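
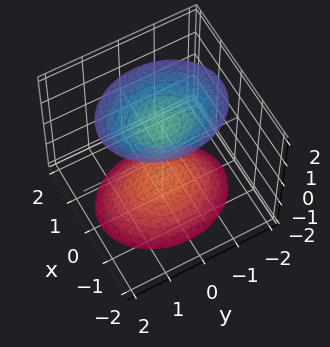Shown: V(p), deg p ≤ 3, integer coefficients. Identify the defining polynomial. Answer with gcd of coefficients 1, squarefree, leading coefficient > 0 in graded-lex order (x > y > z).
3*x^2 + 2*y^2 - 2*z^2 + 3

1. There are 2 components. Treating them together as one polynomial.
2. Degree: two sheets facing apart; a quadric, so deg p = 2.
3. Symmetries: the x ↦ −x reflection is a symmetry, so x appears only in even powers; it's symmetric under z → −z, forcing even powers of z; the y ↦ −y reflection is a symmetry, so y appears only in even powers.
4. From the axis intercepts and sections: the surface avoids every integer x-axis point in the box; it misses every integer gridline on the y-axis.
5. Matching integer coefficients to the picture gives p.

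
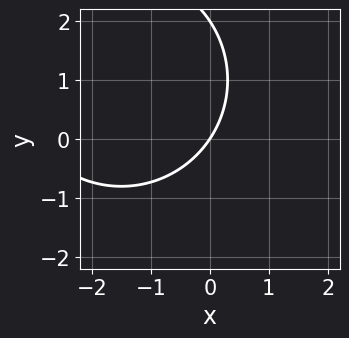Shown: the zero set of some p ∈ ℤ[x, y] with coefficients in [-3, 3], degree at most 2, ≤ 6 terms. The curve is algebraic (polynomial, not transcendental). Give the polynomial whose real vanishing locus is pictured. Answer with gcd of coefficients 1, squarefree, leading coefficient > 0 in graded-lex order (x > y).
1. deg p = 2. No degree-1 curve has this shape.
2. Checking where it meets the axes: it meets the x-axis at x = 0 (among the integer gridlines); among the integer gridlines, it crosses the y-axis at y ∈ {0, 2}.
3. These observations pin down the coefficients.

x^2 + y^2 + 3*x - 2*y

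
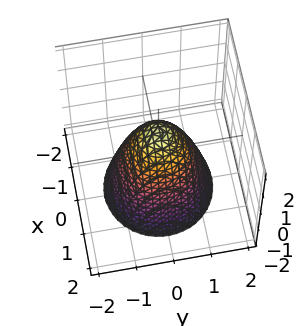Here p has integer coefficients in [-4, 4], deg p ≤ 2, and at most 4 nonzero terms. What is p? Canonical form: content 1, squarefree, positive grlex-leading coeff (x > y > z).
deg p = 2.
Symmetries: rotational symmetry about the z-axis ⇒ p depends on x, y only through x² + y².
From the visible intercepts: it meets the z-axis at z = 1 (among the integer gridlines); a circular section at z = -2 has radius between 1 and 2.
The integer polynomial consistent with all of this is the stated p.

3*x^2 + 3*y^2 + 2*z - 2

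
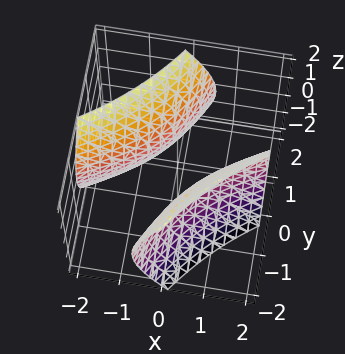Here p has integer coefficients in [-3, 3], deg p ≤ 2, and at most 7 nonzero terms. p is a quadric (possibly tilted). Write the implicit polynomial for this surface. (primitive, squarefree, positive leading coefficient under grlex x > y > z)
x^2 - 3*x*y + y^2 - z^2 - 1

1. The picture has 2 separate pieces. They look like related sheets of one shape, so recover p as a whole.
2. deg p = 2. The shape is more complex than any degree-1 surface.
3. From the visible intercepts: the y-axis gridline crossings are at y ∈ {-1, 1}; the surface avoids every integer z-axis point in the box; the x-axis gridline crossings are at x ∈ {-1, 1}.
4. Together with the visible shape, these determine p as stated.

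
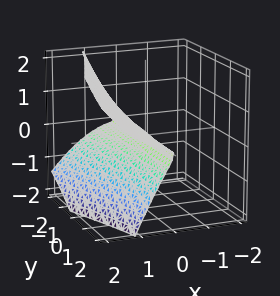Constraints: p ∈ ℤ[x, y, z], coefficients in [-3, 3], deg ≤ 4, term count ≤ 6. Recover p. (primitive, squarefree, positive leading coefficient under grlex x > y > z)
deg p = 3.
From the axis intercepts and sections: one x-axis crossing is at x = 0; the visible y-axis segment lies entirely on the surface.
Matching integer coefficients to the picture gives p.

2*x^3 - 2*x*y*z - 3*z^2 + x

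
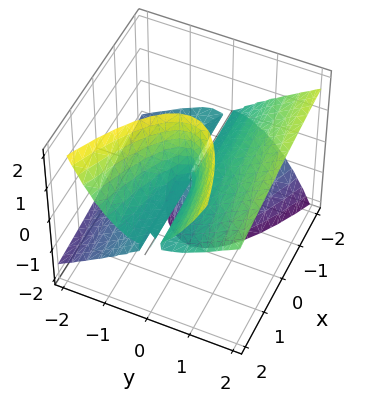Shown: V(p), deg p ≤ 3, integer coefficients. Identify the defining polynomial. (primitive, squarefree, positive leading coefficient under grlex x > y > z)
2*x*y*z - 2*x*z^2 - 2*y^3 + 3*y^2*z

1. Degree: the shape is more complex than any degree-2 surface, so deg p = 3.
2. Against the integer gridlines: every point of the x-axis in the box is on the surface; every point of the z-axis in the box is on the surface; it crosses the y-axis at the gridline y = 0.
3. Assembling these constraints gives the stated polynomial.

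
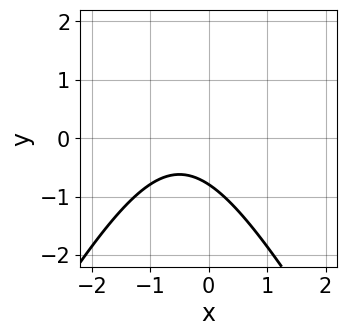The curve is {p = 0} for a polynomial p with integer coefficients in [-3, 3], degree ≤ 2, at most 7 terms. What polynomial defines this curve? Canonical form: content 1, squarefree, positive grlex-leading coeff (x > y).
Degree: a generic line meets the curve in up to 2 points, so deg p = 2.
Against the integer gridlines: no x-intercept at any integer in the box.
The integer polynomial consistent with all of this is the stated p.

3*x^2 - y^2 + 3*x + 3*y + 3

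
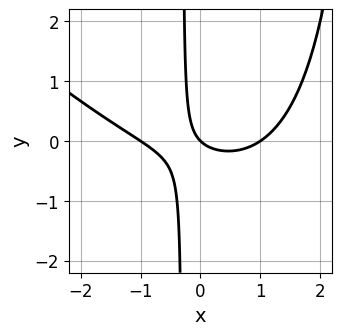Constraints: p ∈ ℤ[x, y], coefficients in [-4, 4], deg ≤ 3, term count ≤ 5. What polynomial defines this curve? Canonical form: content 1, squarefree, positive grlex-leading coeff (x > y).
1. deg p = 3.
2. Against the integer gridlines: it crosses the y-axis at the gridline y = 0; among the integer gridlines, it crosses the x-axis at x ∈ {-1, 0, 1}.
3. These observations pin down the coefficients.

x^3 + x^2*y - 3*x*y - x - y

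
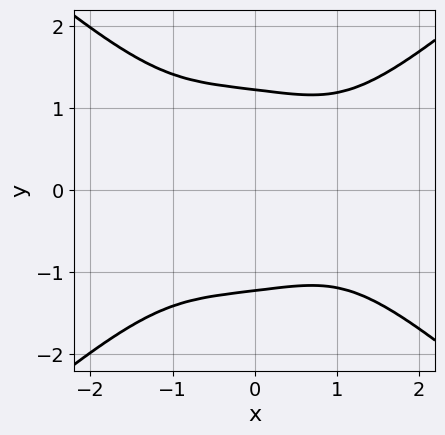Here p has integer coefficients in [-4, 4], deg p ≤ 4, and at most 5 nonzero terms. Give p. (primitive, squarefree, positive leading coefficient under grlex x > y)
x^4 - 2*y^4 - x*y^2 + y^2 + 3

(a) The degree is 4 — no degree-3 curve has this shape.
(b) Symmetries: it's symmetric under y → −y, forcing even powers of y.
(c) From the visible intercepts: the curve avoids every integer x-axis point in the box.
(d) Fitting integer coefficients to these (and the overall shape) gives p.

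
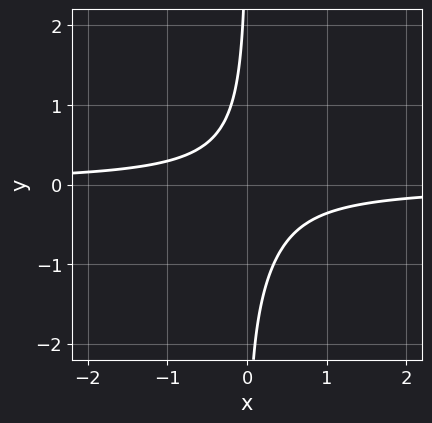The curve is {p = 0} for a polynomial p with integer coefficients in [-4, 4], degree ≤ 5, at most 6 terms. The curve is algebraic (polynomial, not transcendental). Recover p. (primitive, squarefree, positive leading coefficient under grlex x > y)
deg p = 4. The shape is more complex than any degree-3 curve.
Checking where it meets the axes: no y-intercept at any integer in the box; the curve avoids every integer x-axis point in the box.
Solving for integer coefficients yields p as stated.

x*y^3 + x*y^2 + 3*x*y + 1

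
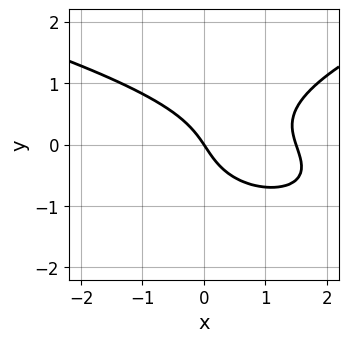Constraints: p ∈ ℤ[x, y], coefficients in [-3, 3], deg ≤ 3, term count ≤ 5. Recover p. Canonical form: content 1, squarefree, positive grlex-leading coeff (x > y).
3*y^3 - 2*x^2 - 2*x*y + 3*x + 2*y

Degree: a generic line meets the curve in up to 3 points, so deg p = 3.
From the axis intercepts and sections: it meets the y-axis at y = 0 (among the integer gridlines); it crosses the x-axis at the gridline x = 0.
These observations pin down the coefficients.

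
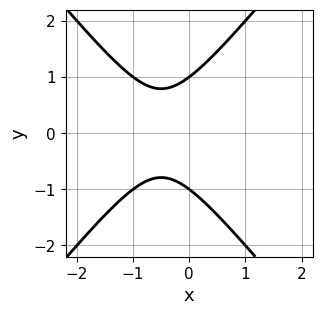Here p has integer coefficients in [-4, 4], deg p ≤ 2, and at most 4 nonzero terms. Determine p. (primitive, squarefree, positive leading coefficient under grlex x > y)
3*x^2 - 2*y^2 + 3*x + 2

1. The degree is 2 — a generic line meets the curve in up to 2 points.
2. Symmetries: it's symmetric under y → −y, forcing even powers of y.
3. Against the integer gridlines: no x-intercept at any integer in the box; among the integer gridlines, it crosses the y-axis at y ∈ {-1, 1}.
4. These observations pin down the coefficients.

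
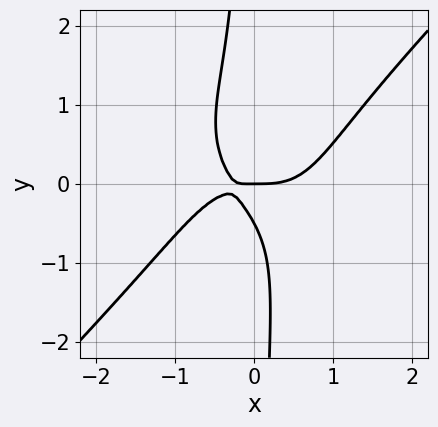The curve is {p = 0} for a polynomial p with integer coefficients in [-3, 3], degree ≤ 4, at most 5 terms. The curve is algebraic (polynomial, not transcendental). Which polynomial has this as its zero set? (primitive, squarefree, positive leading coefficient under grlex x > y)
3*x^4 - 3*x*y^3 - 3*x*y - 2*y^2 - y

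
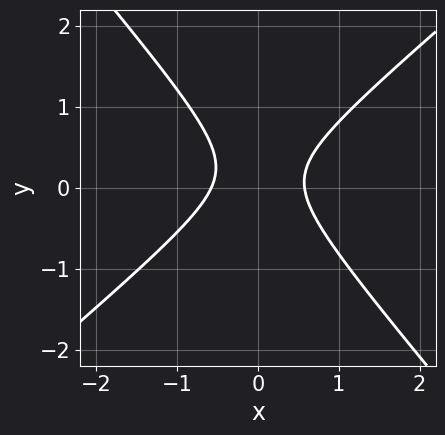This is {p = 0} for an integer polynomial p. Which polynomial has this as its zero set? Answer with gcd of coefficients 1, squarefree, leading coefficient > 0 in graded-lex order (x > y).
3*x^2 - x*y - 3*y^2 + y - 1

(a) The degree is 2 — the shape is more complex than any degree-1 curve.
(b) From the visible intercepts: it misses every integer gridline on the y-axis.
(c) Solving for integer coefficients yields p as stated.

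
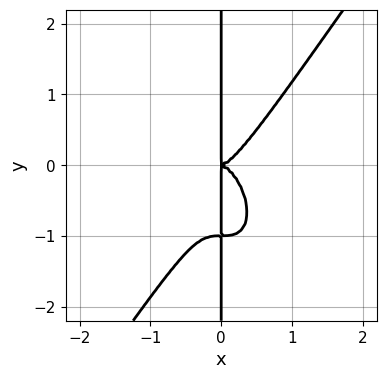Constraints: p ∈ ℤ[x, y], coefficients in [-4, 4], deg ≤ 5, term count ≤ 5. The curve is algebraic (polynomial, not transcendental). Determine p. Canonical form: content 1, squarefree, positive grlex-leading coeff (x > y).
3*x^4 - x*y^3 - x*y^2

(a) Degree: the shape is more complex than any degree-3 curve, so deg p = 4.
(b) From the visible intercepts: the visible y-axis segment lies entirely on the curve.
(c) These observations pin down the coefficients.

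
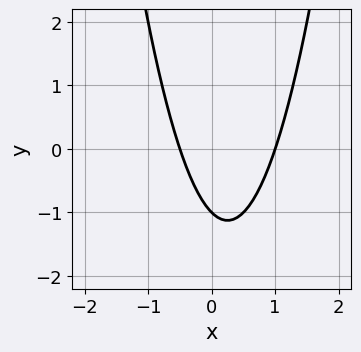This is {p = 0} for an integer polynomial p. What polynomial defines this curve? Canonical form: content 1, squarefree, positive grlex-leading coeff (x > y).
1. Degree: the shape is more complex than any degree-1 curve, so deg p = 2.
2. From the visible intercepts: it crosses the x-axis at the gridline x = 1; it meets the y-axis at y = -1 (among the integer gridlines).
3. Matching integer coefficients to the picture gives p.

2*x^2 - x - y - 1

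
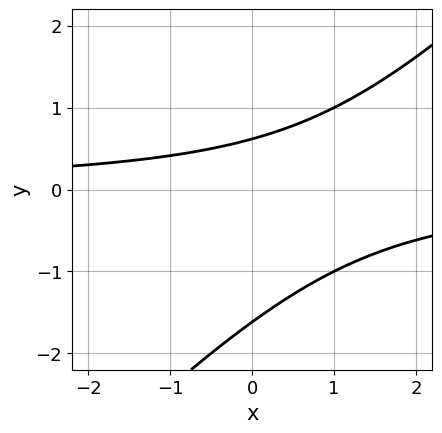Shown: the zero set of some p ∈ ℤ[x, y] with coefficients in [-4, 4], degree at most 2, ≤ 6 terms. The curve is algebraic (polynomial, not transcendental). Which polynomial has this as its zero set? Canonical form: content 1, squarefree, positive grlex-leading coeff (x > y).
(a) deg p = 2. A generic line meets the curve in up to 2 points.
(b) Against the integer gridlines: it misses every integer gridline on the x-axis.
(c) Assembling these constraints gives the stated polynomial.

x*y - y^2 - y + 1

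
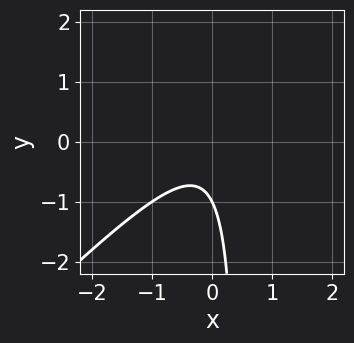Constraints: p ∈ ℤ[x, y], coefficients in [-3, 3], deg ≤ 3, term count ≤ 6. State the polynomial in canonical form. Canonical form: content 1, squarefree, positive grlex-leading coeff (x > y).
2*x^2 - 2*x*y + y + 1

1. The degree is 2 — a generic line meets the curve in up to 2 points.
2. From the axis intercepts and sections: it crosses the y-axis at the gridline y = -1; the curve avoids every integer x-axis point in the box.
3. Solving for integer coefficients yields p as stated.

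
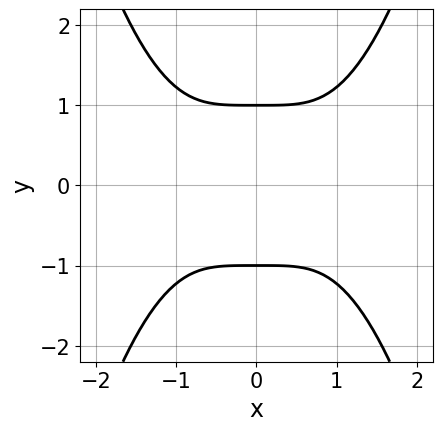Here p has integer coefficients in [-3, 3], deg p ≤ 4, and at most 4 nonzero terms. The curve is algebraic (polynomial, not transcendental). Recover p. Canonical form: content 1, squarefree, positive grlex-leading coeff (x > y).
x^4 - 2*y^2 + 2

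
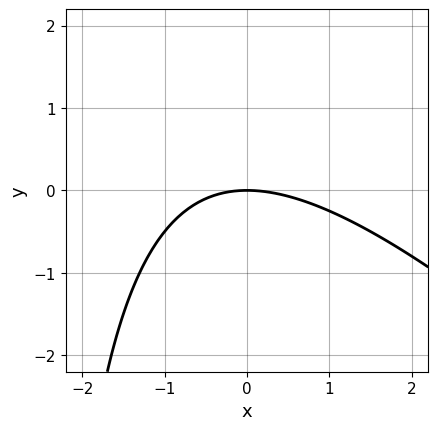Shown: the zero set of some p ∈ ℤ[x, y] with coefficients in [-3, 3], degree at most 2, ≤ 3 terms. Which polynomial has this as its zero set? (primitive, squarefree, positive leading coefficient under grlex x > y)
x^2 + x*y + 3*y

1. deg p = 2. No degree-1 curve has this shape.
2. Reading off the gridlines: it meets the x-axis at x = 0 (among the integer gridlines); one y-axis crossing is at y = 0.
3. These observations pin down the coefficients.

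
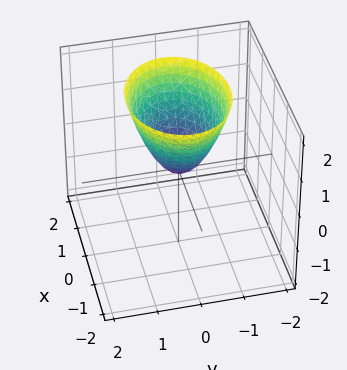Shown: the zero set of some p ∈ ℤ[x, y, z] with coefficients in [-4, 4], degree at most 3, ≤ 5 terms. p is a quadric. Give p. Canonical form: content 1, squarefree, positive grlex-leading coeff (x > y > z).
2*x^2 + 3*y^2 - 2*z

1. deg p = 2. A paraboloid; a quadric.
2. Symmetries: mirror symmetry y ↦ −y ⇒ only even powers of y; mirror symmetry x ↦ −x ⇒ only even powers of x.
3. Observable constraints: it meets the x-axis at x = 0 (among the integer gridlines); it meets the z-axis at z = 0 (among the integer gridlines); it crosses the y-axis at the gridline y = 0.
4. Matching integer coefficients to the picture gives p.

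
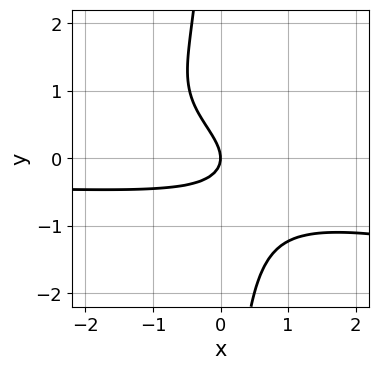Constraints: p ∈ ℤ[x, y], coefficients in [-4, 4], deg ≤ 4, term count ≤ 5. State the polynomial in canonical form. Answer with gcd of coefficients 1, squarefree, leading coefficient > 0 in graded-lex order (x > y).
x^2*y^2 + 3*x*y^3 + 2*x*y + 3*y^2 + 2*x

(a) The degree is 4 — the shape is more complex than any degree-3 curve.
(b) From the axis intercepts and sections: one x-axis crossing is at x = 0; it meets the y-axis at y = 0 (among the integer gridlines).
(c) Fitting integer coefficients to these (and the overall shape) gives p.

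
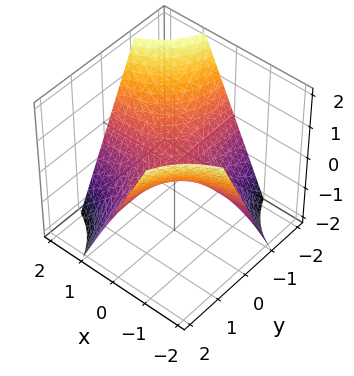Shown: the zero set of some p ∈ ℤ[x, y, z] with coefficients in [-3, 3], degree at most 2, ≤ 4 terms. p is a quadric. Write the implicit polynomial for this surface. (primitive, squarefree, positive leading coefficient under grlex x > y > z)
x*y + z

Degree: a hyperbolic paraboloid; a quadric, so deg p = 2.
Observable constraints: one z-axis crossing is at z = 0; every point of the y-axis in the box is on the surface.
The integer polynomial consistent with all of this is the stated p. Check: (-2, 0, 0) on the x-axis lies on the surface, and p(-2, 0, 0) = 0. ✓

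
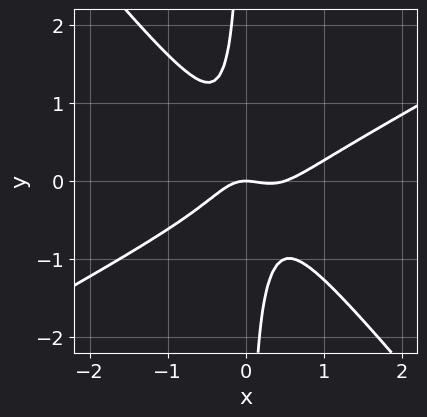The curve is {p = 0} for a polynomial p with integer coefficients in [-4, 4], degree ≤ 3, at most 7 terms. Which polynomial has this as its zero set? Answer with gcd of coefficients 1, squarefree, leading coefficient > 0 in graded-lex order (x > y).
2*x^3 - 2*x^2*y - 3*x*y^2 - x^2 - y

First, deg p = 3.
Next, from the axis intercepts and sections: one x-axis crossing is at x = 0; it meets the y-axis at y = 0 (among the integer gridlines).
Finally, matching integer coefficients to the picture gives p.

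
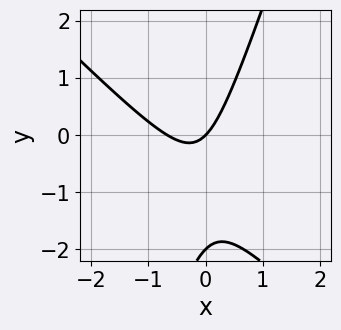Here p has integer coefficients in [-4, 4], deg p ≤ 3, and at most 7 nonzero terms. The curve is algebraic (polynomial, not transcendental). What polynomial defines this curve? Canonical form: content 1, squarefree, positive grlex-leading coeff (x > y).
3*x^2 + 2*x*y - y^2 + 2*x - 2*y

(a) deg p = 2. A generic line meets the curve in up to 2 points.
(b) From the visible intercepts: the y-axis gridline crossings are at y ∈ {-2, 0}; one x-axis crossing is at x = 0.
(c) The integer polynomial consistent with all of this is the stated p.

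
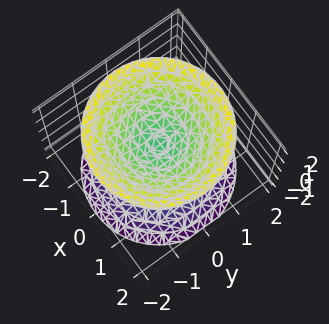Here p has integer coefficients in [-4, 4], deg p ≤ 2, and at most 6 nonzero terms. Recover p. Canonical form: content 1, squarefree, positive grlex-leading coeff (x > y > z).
2*x^2 + 2*y^2 - 2*z^2 + 1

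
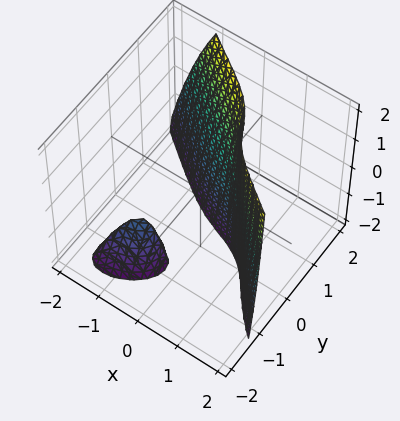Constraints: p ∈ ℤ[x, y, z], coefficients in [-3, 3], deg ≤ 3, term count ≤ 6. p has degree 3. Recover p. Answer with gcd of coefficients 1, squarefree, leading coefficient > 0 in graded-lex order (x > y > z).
x^3 + 2*y^3 - y^2*z + 3*x*y - 1

The picture has 2 separate pieces. Treating them together as one polynomial.
The degree is 3 — no degree-2 surface has this shape.
Against the integer gridlines: it meets the x-axis at x = 1 (among the integer gridlines); it misses every integer gridline on the z-axis.
Matching integer coefficients to the picture gives p.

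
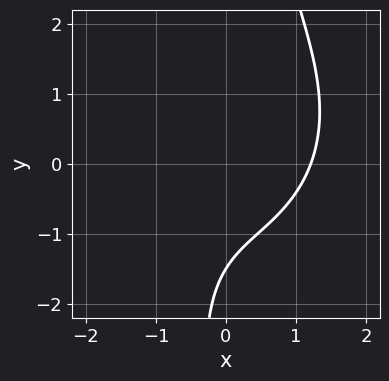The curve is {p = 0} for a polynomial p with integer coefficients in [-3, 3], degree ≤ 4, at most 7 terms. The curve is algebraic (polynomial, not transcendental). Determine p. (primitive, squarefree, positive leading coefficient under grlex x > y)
1. Degree: a generic line meets the curve in up to 3 points, so deg p = 3.
2. The integer polynomial consistent with all of this is the stated p.

x^3 + x*y^2 + x - 2*y - 3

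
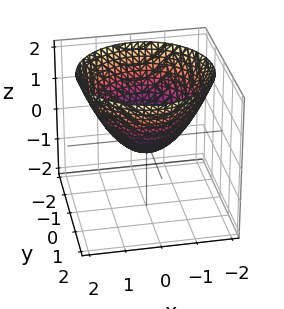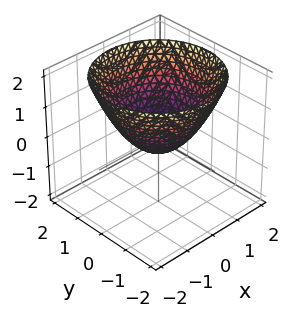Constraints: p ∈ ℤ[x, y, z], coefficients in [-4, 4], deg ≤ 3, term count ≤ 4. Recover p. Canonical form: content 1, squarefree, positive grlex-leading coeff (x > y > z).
First, deg p = 2. A generic line meets the surface in up to 2 points.
Next, symmetries: rotational symmetry about the z-axis ⇒ p depends on x, y only through x² + y².
Next, observable constraints: a circular section at z = 1 has radius between 1 and 2.
Finally, matching integer coefficients to the picture gives p.

2*x^2 + 2*y^2 - 3*z - 1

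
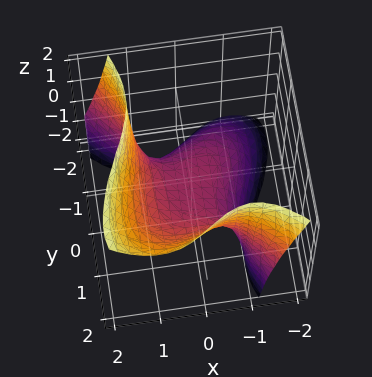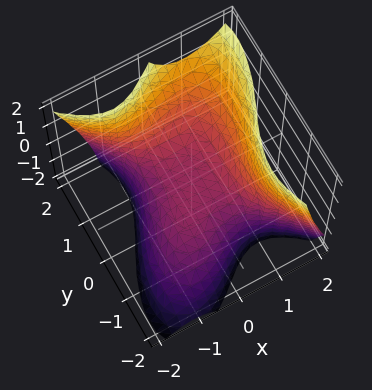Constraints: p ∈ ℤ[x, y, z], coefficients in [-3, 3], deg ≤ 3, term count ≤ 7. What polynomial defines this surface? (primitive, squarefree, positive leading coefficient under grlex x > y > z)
2*x^3 - 2*x*y*z + y^3 - 3*z - 1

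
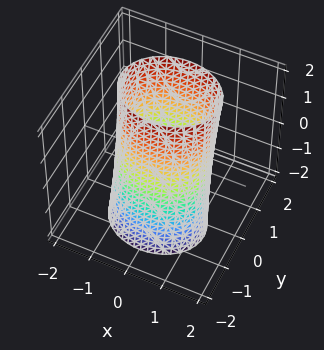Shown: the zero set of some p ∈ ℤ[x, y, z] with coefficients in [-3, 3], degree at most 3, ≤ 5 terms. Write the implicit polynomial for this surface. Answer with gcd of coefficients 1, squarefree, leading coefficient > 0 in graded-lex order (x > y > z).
2*x^2 + 3*y^2 - y*z - 3

1. The degree is 2 — no degree-1 surface has this shape.
2. Reading off the gridlines: no z-intercept at any integer in the box; among the integer gridlines, it crosses the y-axis at y ∈ {-1, 1}.
3. Solving for integer coefficients yields p as stated.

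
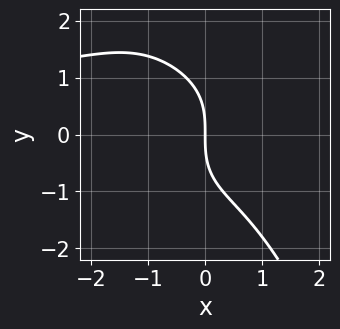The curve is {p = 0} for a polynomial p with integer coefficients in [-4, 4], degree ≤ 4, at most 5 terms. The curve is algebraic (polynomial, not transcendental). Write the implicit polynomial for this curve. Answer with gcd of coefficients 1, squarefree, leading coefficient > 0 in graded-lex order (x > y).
x^3*y - x^3 - y^3 - 3*x

First, deg p = 4. The shape is more complex than any degree-3 curve.
Next, observable constraints: one y-axis crossing is at y = 0; it meets the x-axis at x = 0 (among the integer gridlines).
Finally, together with the visible shape, these determine p as stated.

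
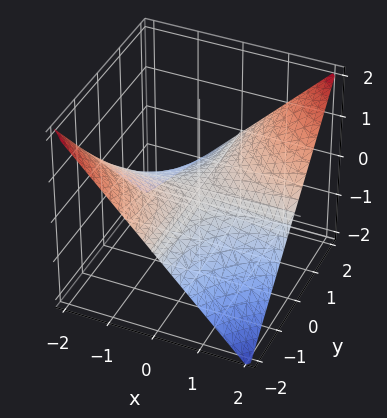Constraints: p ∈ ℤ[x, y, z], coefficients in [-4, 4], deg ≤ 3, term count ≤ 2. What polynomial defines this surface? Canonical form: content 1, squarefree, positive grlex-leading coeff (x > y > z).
x*y - 2*z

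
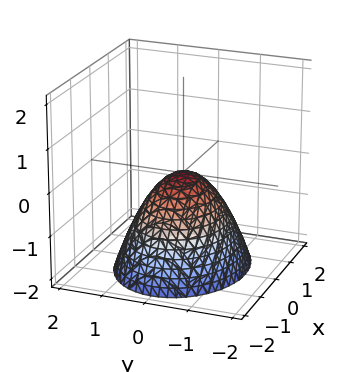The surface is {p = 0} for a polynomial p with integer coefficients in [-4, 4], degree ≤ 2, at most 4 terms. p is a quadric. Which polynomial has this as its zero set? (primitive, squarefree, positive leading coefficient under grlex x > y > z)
First, the degree is 2 — a paraboloid; a quadric.
Then, symmetries: mirror symmetry x ↦ −x ⇒ only even powers of x; mirror symmetry y ↦ −y ⇒ only even powers of y.
Then, reading off the gridlines: it meets the y-axis at y = 0 (among the integer gridlines); it crosses the z-axis at the gridline z = 0; one x-axis crossing is at x = 0.
Finally, assembling these constraints gives the stated polynomial.

2*x^2 + 3*y^2 + 3*z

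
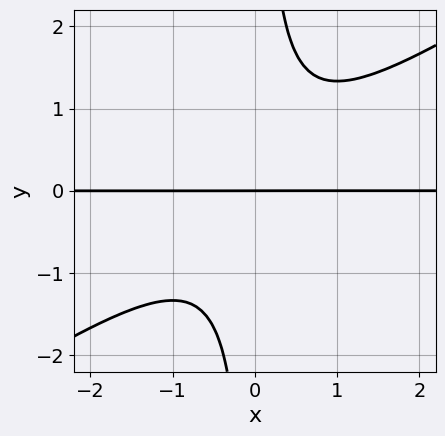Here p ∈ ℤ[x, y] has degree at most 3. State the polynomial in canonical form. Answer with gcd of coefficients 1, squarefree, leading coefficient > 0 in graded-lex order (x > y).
2*x^2*y - 3*x*y^2 + 2*y

(a) deg p = 3.
(b) Checking where it meets the axes: the visible x-axis segment lies entirely on the curve; it crosses the y-axis at the gridline y = 0.
(c) Solving for integer coefficients yields p as stated.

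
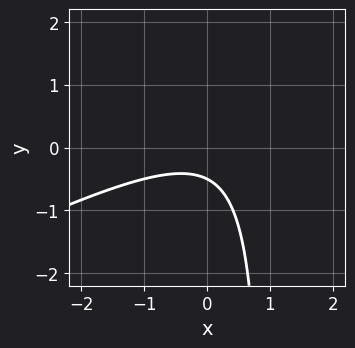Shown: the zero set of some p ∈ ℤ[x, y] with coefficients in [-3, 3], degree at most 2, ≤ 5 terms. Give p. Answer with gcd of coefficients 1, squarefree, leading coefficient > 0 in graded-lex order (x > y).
x^2 - 2*x*y + 2*y + 1

(a) Degree: the shape is more complex than any degree-1 curve, so deg p = 2.
(b) Reading off the gridlines: the curve avoids every integer x-axis point in the box.
(c) Assembling these constraints gives the stated polynomial.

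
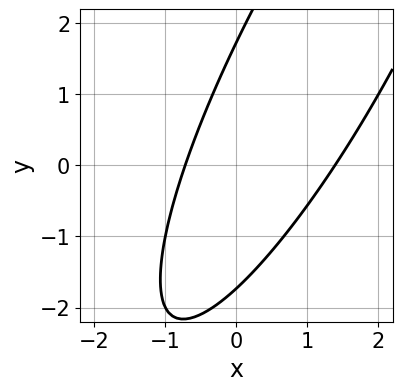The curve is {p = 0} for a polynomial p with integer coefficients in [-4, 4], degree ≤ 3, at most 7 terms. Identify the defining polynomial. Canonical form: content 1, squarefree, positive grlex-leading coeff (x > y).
3*x^2 - 3*x*y + y^2 - 2*x - 3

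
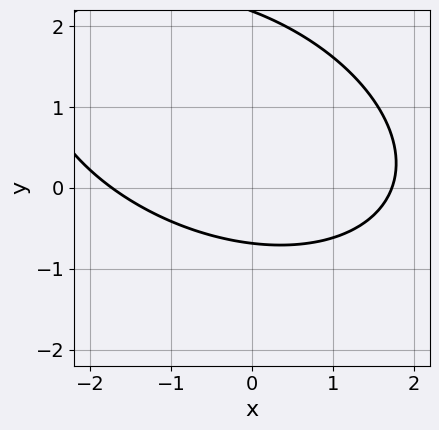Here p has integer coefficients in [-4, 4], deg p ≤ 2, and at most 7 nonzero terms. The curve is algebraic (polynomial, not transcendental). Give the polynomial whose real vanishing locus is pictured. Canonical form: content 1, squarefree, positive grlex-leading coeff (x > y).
1. The degree is 2 — no degree-1 curve has this shape.
2. Matching integer coefficients to the picture gives p.

x^2 + x*y + 2*y^2 - 3*y - 3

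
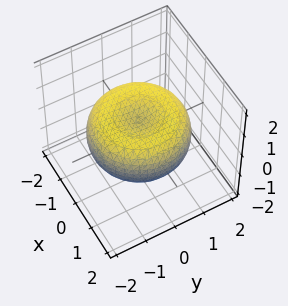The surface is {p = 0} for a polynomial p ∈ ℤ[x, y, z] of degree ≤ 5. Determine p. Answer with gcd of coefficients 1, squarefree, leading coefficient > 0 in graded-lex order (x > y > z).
deg p = 4. No degree-3 surface has this shape.
By symmetry, the z-axis is an axis of rotation, so x and y enter only as x² + y².
From the visible intercepts: a circular section at z = 0 has radius between 1 and 2.
Solving for integer coefficients yields p as stated.

x^4 + 2*x^2*y^2 + y^4 - 2*x^2 - 2*y^2 + 3*z^2 - 1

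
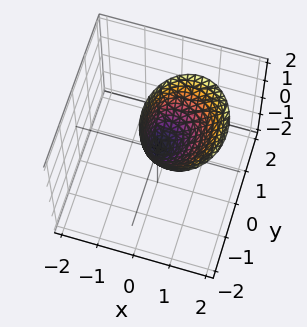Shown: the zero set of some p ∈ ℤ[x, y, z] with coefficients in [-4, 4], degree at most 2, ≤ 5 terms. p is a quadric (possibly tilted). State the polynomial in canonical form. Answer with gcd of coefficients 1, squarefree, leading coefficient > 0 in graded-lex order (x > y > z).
First, degree: no degree-1 surface has this shape, so deg p = 2.
Then, reading off the gridlines: it crosses the x-axis at the gridline x = 0; it crosses the y-axis at the gridline y = 0; one z-axis crossing is at z = 0.
Finally, matching integer coefficients to the picture gives p.

3*x^2 - 2*x*z + 2*y^2 - z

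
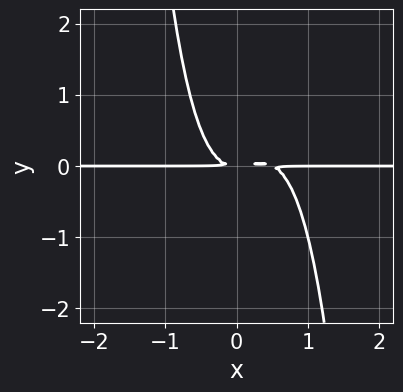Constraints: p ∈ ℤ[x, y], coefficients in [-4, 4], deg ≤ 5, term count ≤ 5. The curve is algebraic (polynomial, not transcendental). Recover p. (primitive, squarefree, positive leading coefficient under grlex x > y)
deg p = 4. A generic line meets the curve in up to 4 points.
Observable constraints: the visible x-axis segment lies entirely on the curve.
Fitting integer coefficients to these (and the overall shape) gives p.

2*x^3*y - x^2*y + y^2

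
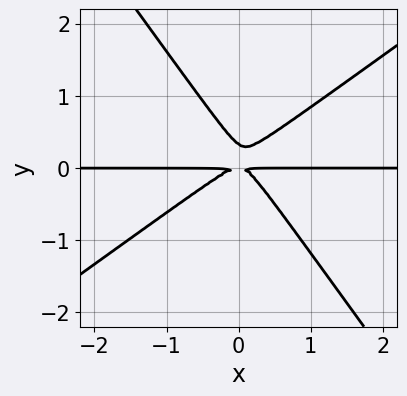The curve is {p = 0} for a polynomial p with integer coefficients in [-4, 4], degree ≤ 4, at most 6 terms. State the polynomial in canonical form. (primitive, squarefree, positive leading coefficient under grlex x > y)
1. deg p = 3. A generic line meets the curve in up to 3 points.
2. Against the integer gridlines: the visible x-axis segment lies entirely on the curve.
3. Assembling these constraints gives the stated polynomial.

3*x^2*y - 2*x*y^2 - 3*y^3 + y^2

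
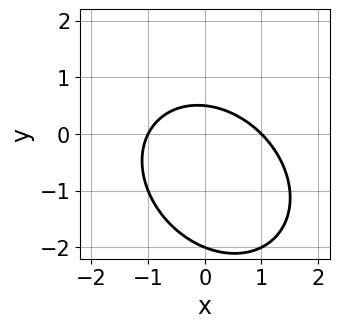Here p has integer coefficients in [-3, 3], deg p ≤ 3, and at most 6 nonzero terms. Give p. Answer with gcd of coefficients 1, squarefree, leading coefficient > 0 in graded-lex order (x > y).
2*x^2 + x*y + 2*y^2 + 3*y - 2

The degree is 2 — a generic line meets the curve in up to 2 points.
Checking where it meets the axes: among the integer gridlines, it crosses the x-axis at x ∈ {-1, 1}; it meets the y-axis at y = -2 (among the integer gridlines).
Solving for integer coefficients yields p as stated.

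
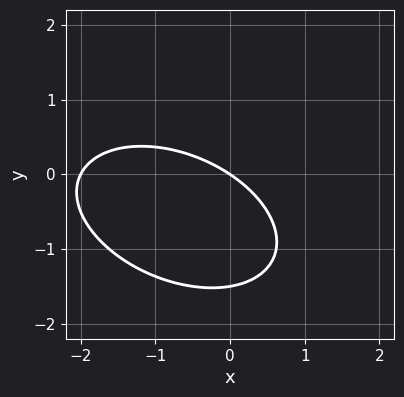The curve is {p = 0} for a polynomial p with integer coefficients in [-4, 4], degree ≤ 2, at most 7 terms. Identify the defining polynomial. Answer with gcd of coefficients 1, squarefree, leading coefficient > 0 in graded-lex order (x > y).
x^2 + x*y + 2*y^2 + 2*x + 3*y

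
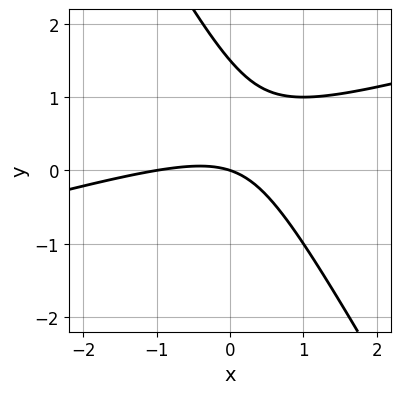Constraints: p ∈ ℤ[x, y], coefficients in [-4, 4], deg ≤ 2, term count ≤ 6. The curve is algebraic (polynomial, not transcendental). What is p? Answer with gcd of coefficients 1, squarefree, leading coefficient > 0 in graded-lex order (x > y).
x^2 - 3*x*y - 2*y^2 + x + 3*y

deg p = 2. The shape is more complex than any degree-1 curve.
Observable constraints: it crosses the y-axis at the gridline y = 0; among the integer gridlines, it crosses the x-axis at x ∈ {-1, 0}.
Assembling these constraints gives the stated polynomial.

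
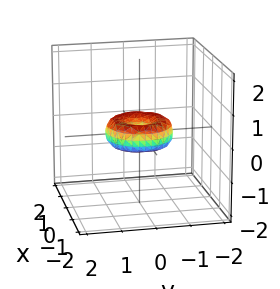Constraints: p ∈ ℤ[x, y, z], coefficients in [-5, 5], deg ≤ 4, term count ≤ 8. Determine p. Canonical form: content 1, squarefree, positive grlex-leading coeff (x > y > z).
1. The degree is 4 — the shape is more complex than any degree-3 surface.
2. Symmetry: the z-axis is an axis of rotation, so x and y enter only as x² + y².
3. From the visible intercepts: one z-axis crossing is at z = 0; a circular section at z = 0 has radius exactly 1.
4. The integer polynomial consistent with all of this is the stated p. Check: (1, 0, 0) on the x-axis lies on the surface, and p(1, 0, 0) = 0. ✓

2*x^4 + 4*x^2*y^2 + 2*y^4 - 2*x^2 - 2*y^2 + 3*z^2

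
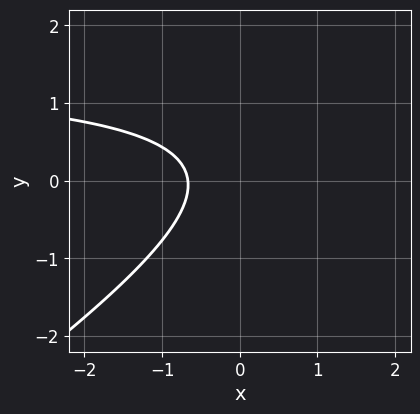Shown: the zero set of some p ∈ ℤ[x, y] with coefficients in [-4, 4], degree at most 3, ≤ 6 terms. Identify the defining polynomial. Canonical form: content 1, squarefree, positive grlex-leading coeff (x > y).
Degree: no degree-1 curve has this shape, so deg p = 2.
Against the integer gridlines: no y-intercept at any integer in the box.
These observations pin down the coefficients.

2*x*y - 3*y^2 - 3*x + y - 2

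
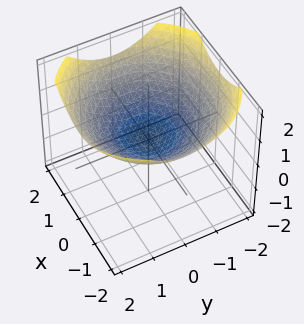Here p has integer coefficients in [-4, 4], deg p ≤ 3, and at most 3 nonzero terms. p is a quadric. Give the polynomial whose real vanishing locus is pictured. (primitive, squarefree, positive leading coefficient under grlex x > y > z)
x^2 + y^2 - 3*z

1. Degree: a paraboloid; a quadric, so deg p = 2.
2. By symmetry, the z-axis is an axis of rotation, so x and y enter only as x² + y².
3. Checking where it meets the axes: it meets the z-axis at z = 0 (among the integer gridlines); it crosses the y-axis at the gridline y = 0; a circular section at z = 1 has radius between 1 and 2.
4. Fitting integer coefficients to these (and the overall shape) gives p.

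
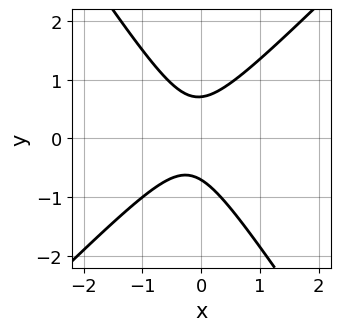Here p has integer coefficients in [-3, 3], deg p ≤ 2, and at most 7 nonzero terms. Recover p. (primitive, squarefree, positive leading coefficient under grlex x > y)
3*x^2 - x*y - 2*y^2 + x + 1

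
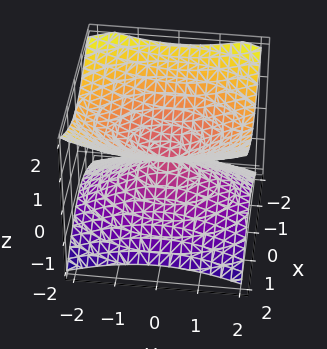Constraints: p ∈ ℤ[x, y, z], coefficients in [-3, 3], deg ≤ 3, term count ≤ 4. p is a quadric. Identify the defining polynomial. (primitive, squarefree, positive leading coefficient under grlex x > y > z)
2*x^2 + y^2 - 3*z^2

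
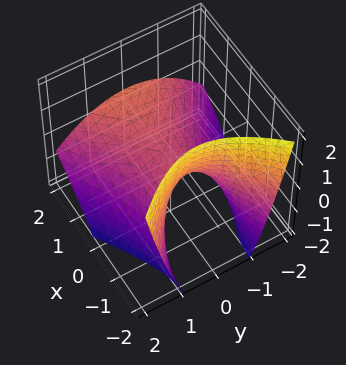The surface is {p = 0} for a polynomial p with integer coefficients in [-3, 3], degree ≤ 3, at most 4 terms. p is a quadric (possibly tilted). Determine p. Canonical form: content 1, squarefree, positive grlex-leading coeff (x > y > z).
x^2 - 2*x*z - 2*y^2 - 3*z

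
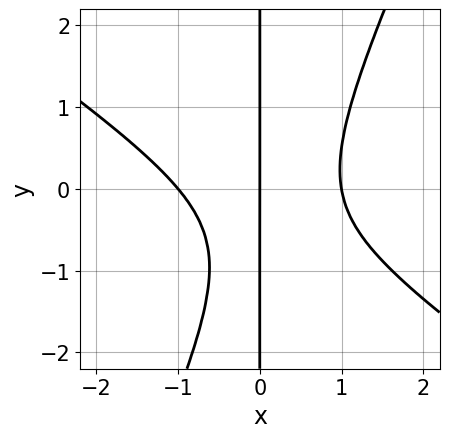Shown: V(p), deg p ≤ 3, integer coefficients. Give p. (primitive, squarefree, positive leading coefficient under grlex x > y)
3*x^3 + 3*x^2*y - 2*x*y^2 - 2*x*y - 3*x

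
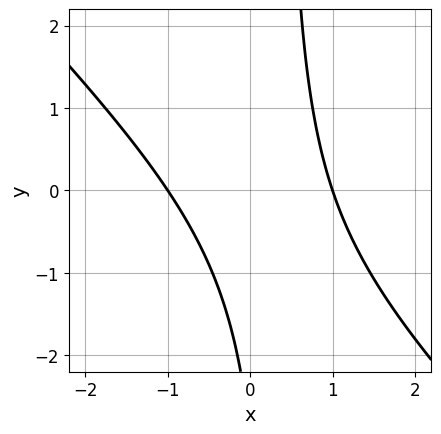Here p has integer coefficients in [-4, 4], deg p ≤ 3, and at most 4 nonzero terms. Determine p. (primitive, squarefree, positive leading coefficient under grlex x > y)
First, degree: the shape is more complex than any degree-1 curve, so deg p = 2.
Then, from the visible intercepts: no y-intercept at any integer in the box; the x-axis gridline crossings are at x ∈ {-1, 1}.
Finally, the integer polynomial consistent with all of this is the stated p.

3*x^2 + 3*x*y - y - 3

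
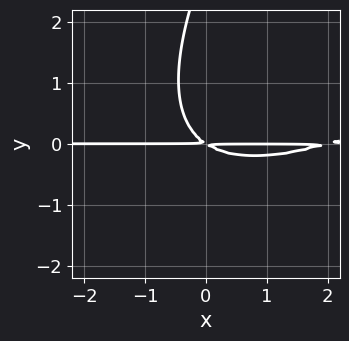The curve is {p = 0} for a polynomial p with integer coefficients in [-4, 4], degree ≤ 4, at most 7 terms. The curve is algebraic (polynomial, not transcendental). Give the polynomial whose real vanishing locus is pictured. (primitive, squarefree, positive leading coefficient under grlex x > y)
(a) deg p = 3. The shape is more complex than any degree-2 curve.
(b) Reading off the gridlines: every point of the x-axis in the box is on the curve.
(c) Fitting integer coefficients to these (and the overall shape) gives p.

x^2*y - 2*x*y^2 + y^3 - 2*x*y - 3*y^2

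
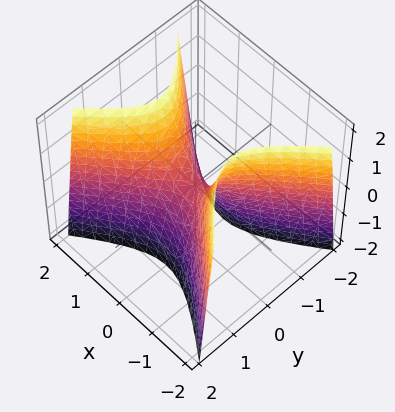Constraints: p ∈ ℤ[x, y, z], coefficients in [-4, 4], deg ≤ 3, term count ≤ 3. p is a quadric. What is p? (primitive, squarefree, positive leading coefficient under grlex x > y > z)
2*x^2 - 3*y^2 - z

First, degree: a saddle surface; a quadric, so deg p = 2.
Then, symmetries: it's symmetric under y → −y, forcing even powers of y; it's symmetric under x → −x, forcing even powers of x.
Then, from the axis intercepts and sections: it meets the y-axis at y = 0 (among the integer gridlines); one x-axis crossing is at x = 0.
Finally, solving for integer coefficients yields p as stated.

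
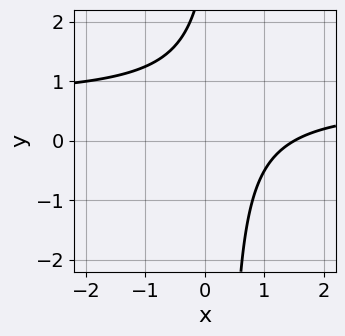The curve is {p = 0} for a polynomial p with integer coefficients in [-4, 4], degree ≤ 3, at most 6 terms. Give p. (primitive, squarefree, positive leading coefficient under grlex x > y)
(a) The degree is 2 — the shape is more complex than any degree-1 curve.
(b) Against the integer gridlines: the curve avoids every integer y-axis point in the box.
(c) Assembling these constraints gives the stated polynomial.

3*x*y - 2*x - y + 3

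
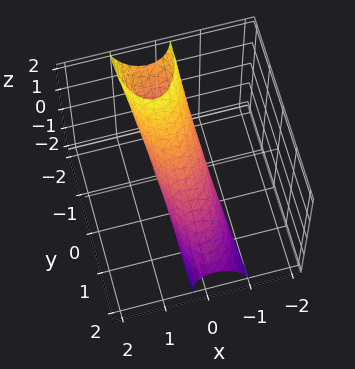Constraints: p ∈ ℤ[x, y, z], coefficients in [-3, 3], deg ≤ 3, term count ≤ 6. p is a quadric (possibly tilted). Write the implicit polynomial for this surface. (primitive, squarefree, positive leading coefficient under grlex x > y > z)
3*x^2 - x*z + y^2 + 2*y*z + z^2 - 1

(a) deg p = 2. A generic line meets the surface in up to 2 points.
(b) Observable constraints: the z-axis gridline crossings are at z ∈ {-1, 1}; among the integer gridlines, it crosses the y-axis at y ∈ {-1, 1}.
(c) Matching integer coefficients to the picture gives p.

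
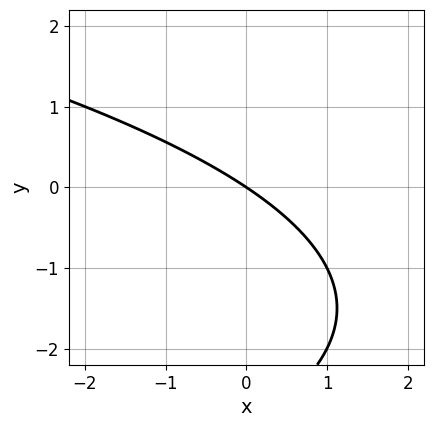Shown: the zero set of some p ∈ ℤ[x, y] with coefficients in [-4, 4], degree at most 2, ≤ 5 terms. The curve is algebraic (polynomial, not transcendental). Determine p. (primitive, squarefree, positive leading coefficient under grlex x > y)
y^2 + 2*x + 3*y

First, the degree is 2 — a generic line meets the curve in up to 2 points.
Next, from the visible intercepts: it crosses the y-axis at the gridline y = 0; it crosses the x-axis at the gridline x = 0.
Finally, putting this together gives p.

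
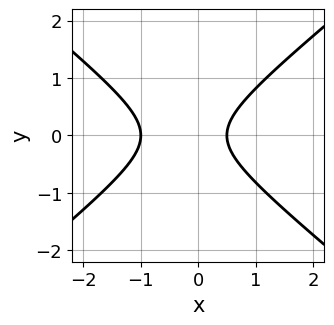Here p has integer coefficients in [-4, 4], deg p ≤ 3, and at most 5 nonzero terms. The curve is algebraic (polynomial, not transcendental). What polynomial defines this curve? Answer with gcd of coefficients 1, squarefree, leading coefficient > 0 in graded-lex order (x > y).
The degree is 2 — no degree-1 curve has this shape.
Symmetries: the y ↦ −y reflection is a symmetry, so y appears only in even powers.
Reading off the gridlines: it misses every integer gridline on the y-axis; one x-axis crossing is at x = -1.
Matching integer coefficients to the picture gives p.

2*x^2 - 3*y^2 + x - 1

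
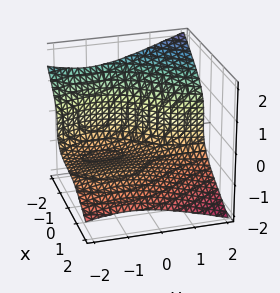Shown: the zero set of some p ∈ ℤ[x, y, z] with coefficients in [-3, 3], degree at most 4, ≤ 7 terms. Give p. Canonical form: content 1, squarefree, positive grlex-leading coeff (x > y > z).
(a) The degree is 3 — a generic line meets the surface in up to 3 points.
(b) Checking where it meets the axes: no y-intercept at any integer in the box.
(c) Matching integer coefficients to the picture gives p.

x^3 + x*y^2 + 3*z^3 + 2*x*y + 2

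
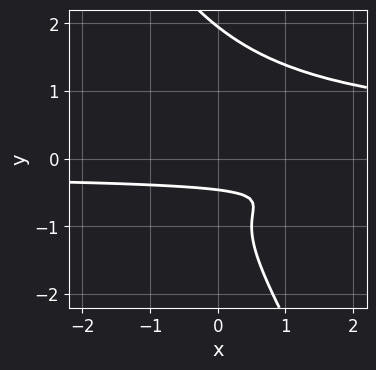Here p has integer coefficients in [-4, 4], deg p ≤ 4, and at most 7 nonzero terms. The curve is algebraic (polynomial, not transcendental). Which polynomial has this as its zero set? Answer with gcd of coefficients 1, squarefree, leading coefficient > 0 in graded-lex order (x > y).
1. Degree: the shape is more complex than any degree-3 curve, so deg p = 4.
2. Checking where it meets the axes: the curve avoids every integer x-axis point in the box.
3. Together with the visible shape, these determine p as stated.

2*x*y^3 + y^4 - 2*y^2 - 3*y - 1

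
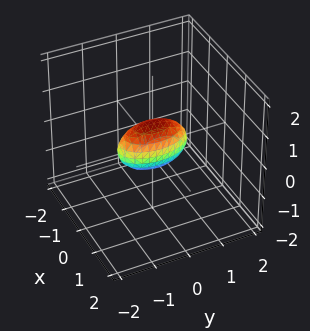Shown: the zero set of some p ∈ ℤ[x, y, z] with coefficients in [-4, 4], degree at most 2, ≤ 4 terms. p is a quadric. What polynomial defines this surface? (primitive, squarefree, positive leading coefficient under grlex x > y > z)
1. deg p = 2. A closed, bounded, convex surface; a quadric.
2. Symmetries: the x ↦ −x reflection is a symmetry, so x appears only in even powers; it's symmetric under y → −y, forcing even powers of y; it's symmetric under z → −z, forcing even powers of z.
3. Checking where it meets the axes: the y-axis gridline crossings are at y ∈ {-1, 1}.
4. These observations pin down the coefficients.

3*x^2 + y^2 + 2*z^2 - 1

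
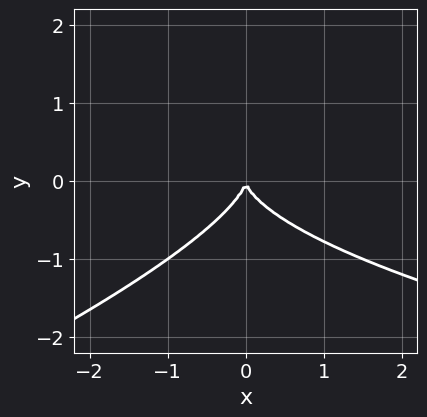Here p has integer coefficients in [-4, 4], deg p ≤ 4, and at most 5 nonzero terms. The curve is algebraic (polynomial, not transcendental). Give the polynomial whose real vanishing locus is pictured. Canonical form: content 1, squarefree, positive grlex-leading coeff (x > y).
(a) The degree is 3 — no degree-2 curve has this shape.
(b) Checking where it meets the axes: it meets the x-axis at x = 0 (among the integer gridlines); it crosses the y-axis at the gridline y = 0.
(c) These observations pin down the coefficients.

x*y^2 - 3*y^3 - 2*x^2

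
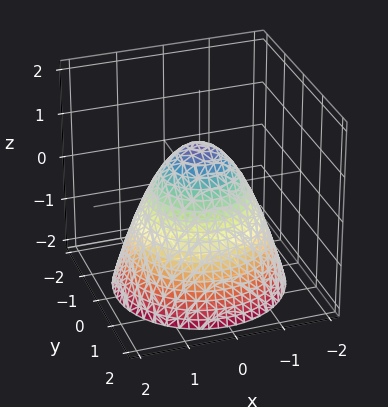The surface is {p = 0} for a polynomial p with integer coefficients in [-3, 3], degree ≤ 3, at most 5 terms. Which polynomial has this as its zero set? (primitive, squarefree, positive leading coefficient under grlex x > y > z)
x^2 + y^2 + z - 1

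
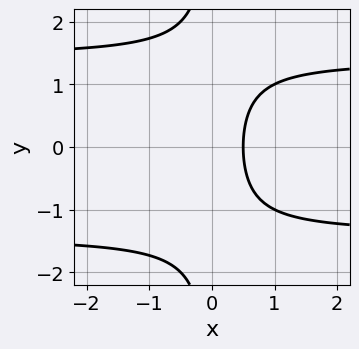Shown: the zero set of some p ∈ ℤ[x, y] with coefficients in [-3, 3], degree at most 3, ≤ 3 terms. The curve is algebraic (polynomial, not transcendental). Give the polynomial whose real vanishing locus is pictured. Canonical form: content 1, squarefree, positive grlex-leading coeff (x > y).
First, degree: the shape is more complex than any degree-2 curve, so deg p = 3.
Then, symmetries: mirror symmetry y ↦ −y ⇒ only even powers of y.
Next, against the integer gridlines: it misses every integer gridline on the y-axis.
Finally, together with the visible shape, these determine p as stated.

x*y^2 - 2*x + 1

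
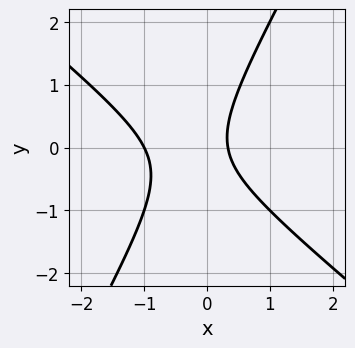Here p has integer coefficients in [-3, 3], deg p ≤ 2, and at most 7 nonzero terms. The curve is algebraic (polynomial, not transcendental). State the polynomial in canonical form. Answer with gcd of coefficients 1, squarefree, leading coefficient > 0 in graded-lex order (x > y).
1. deg p = 2.
2. From the visible intercepts: the curve avoids every integer y-axis point in the box; it crosses the x-axis at the gridline x = -1.
3. Assembling these constraints gives the stated polynomial.

3*x^2 + 2*x*y - 2*y^2 + 2*x - 1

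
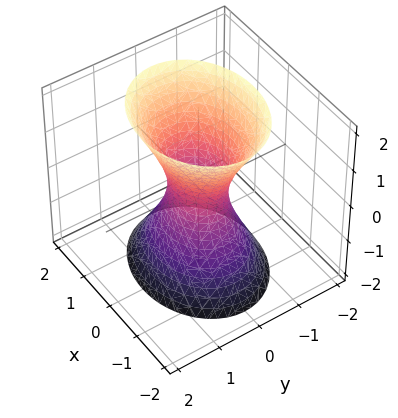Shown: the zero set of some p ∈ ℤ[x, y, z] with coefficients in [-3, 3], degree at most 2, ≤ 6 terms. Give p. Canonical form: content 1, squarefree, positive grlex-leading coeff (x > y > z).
2*x^2 + 3*y^2 - z^2 - 1

First, degree: an hourglass — one-sheet hyperboloid; a quadric, so deg p = 2.
Then, symmetries: the z ↦ −z reflection is a symmetry, so z appears only in even powers; mirror symmetry x ↦ −x ⇒ only even powers of x; the y ↦ −y reflection is a symmetry, so y appears only in even powers.
Then, checking where it meets the axes: it misses every integer gridline on the z-axis.
Finally, these observations pin down the coefficients.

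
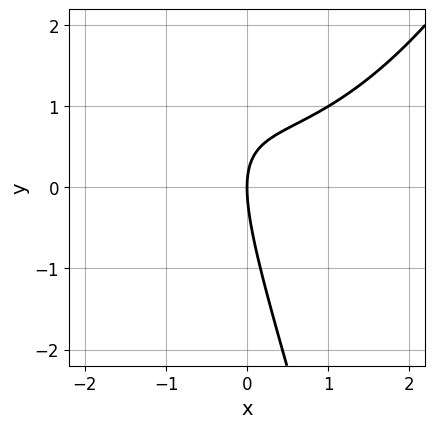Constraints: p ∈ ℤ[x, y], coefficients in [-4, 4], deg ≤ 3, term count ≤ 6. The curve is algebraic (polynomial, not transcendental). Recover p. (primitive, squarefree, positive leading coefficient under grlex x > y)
Degree: the shape is more complex than any degree-2 curve, so deg p = 3.
Against the integer gridlines: it crosses the y-axis at the gridline y = 0; it crosses the x-axis at the gridline x = 0.
Together with the visible shape, these determine p as stated.

x^3 - 3*x*y - y^2 + 3*x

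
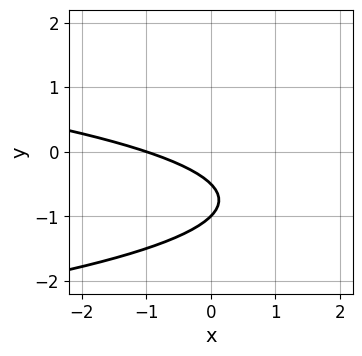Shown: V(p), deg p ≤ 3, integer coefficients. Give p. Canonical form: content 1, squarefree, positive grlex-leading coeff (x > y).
2*y^2 + x + 3*y + 1

1. Degree: a generic line meets the curve in up to 2 points, so deg p = 2.
2. Checking where it meets the axes: one y-axis crossing is at y = -1; it crosses the x-axis at the gridline x = -1.
3. Solving for integer coefficients yields p as stated.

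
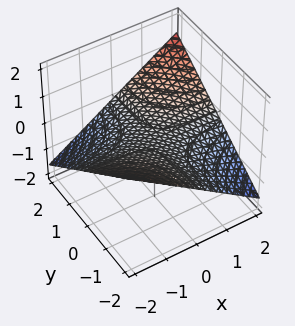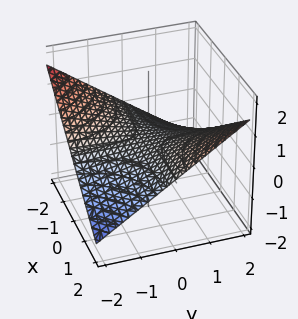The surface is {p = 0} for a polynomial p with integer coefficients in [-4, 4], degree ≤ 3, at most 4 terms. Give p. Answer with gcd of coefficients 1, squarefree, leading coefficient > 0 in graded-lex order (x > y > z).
The degree is 2 — a hyperbolic paraboloid; a quadric.
Against the integer gridlines: it meets the z-axis at z = 0 (among the integer gridlines); every point of the y-axis in the box is on the surface; every point of the x-axis in the box is on the surface.
Together with the visible shape, these determine p as stated.

x*y - 3*z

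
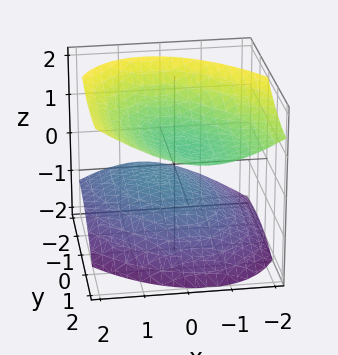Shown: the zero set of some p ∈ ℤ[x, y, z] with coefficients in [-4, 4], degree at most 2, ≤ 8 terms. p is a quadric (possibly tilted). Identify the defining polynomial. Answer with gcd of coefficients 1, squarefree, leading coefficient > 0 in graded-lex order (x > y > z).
2*x^2 + x*y + y^2 - 2*y*z - 3*z^2 + 2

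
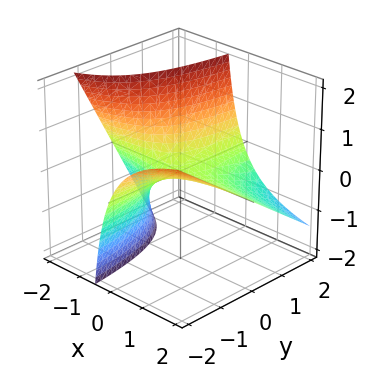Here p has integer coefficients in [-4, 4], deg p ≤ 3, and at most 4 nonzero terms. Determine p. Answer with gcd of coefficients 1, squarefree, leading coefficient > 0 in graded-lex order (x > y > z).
First, the degree is 2 — the shape is more complex than any degree-1 surface.
Then, against the integer gridlines: every point of the y-axis in the box is on the surface; every point of the x-axis in the box is on the surface.
Finally, putting this together gives p.

x*y + x*z + z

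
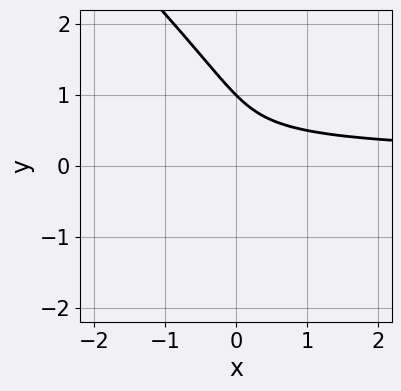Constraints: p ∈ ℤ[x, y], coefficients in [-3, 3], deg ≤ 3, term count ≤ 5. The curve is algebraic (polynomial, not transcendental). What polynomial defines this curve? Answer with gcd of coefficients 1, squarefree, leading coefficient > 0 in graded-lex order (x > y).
2*x*y^2 + 2*y^3 - 3*y^2 + 2*y - 1

deg p = 3. No degree-2 curve has this shape.
Reading off the gridlines: one y-axis crossing is at y = 1; it misses every integer gridline on the x-axis.
Putting this together gives p.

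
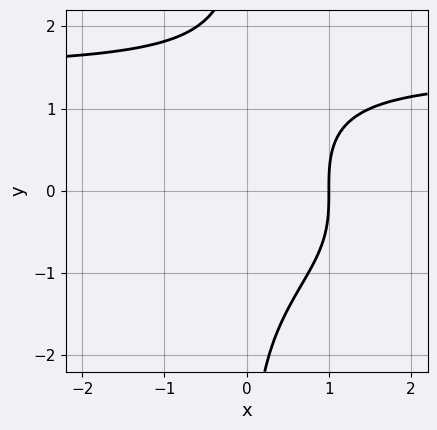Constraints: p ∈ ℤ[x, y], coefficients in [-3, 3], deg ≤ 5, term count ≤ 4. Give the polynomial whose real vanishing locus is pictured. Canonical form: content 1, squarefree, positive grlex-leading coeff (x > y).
x*y^3 - 3*x + 3

Degree: the shape is more complex than any degree-3 curve, so deg p = 4.
Against the integer gridlines: no y-intercept at any integer in the box; it crosses the x-axis at the gridline x = 1.
Matching integer coefficients to the picture gives p.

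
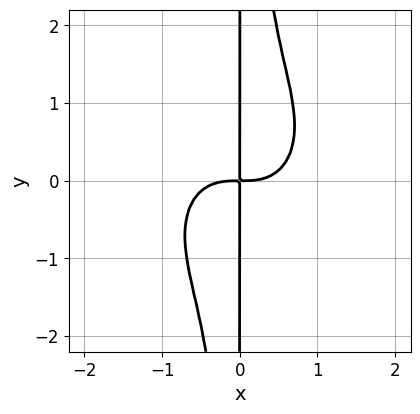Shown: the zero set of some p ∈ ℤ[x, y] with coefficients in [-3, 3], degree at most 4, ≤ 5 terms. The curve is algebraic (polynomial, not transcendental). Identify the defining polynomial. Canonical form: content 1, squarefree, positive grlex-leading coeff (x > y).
x^4 + x^2*y^2 - x*y

(a) deg p = 4. A generic line meets the curve in up to 4 points.
(b) Against the integer gridlines: every point of the y-axis in the box is on the curve.
(c) Fitting integer coefficients to these (and the overall shape) gives p.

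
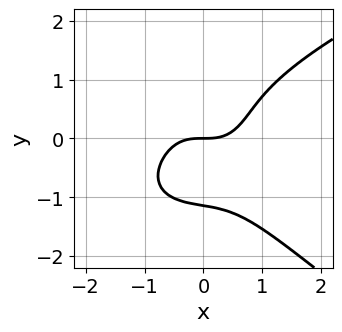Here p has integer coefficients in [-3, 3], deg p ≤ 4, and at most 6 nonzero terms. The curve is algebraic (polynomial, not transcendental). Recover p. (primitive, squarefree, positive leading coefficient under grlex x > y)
x*y^3 + 2*y^4 - 3*x^3 + 3*y

(a) Degree: the shape is more complex than any degree-3 curve, so deg p = 4.
(b) Observable constraints: it crosses the x-axis at the gridline x = 0; it meets the y-axis at y = 0 (among the integer gridlines).
(c) Putting this together gives p.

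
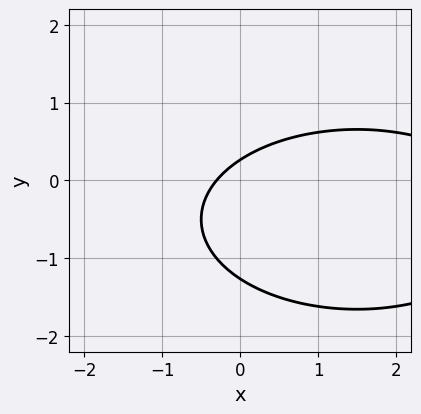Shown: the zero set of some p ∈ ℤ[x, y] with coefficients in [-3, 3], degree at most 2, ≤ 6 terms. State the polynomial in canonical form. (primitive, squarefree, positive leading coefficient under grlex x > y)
x^2 + 3*y^2 - 3*x + 3*y - 1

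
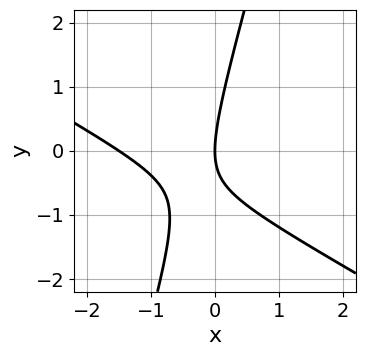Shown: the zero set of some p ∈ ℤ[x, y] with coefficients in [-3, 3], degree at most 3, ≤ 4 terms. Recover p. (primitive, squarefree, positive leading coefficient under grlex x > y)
(a) The degree is 2 — a generic line meets the curve in up to 2 points.
(b) From the visible intercepts: it crosses the x-axis at the gridline x = 0; it meets the y-axis at y = 0 (among the integer gridlines).
(c) These observations pin down the coefficients.

2*x^2 + 3*x*y - y^2 + 3*x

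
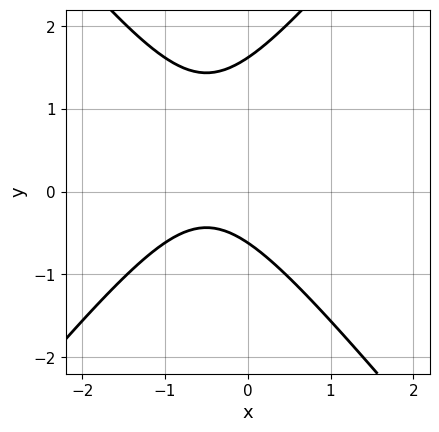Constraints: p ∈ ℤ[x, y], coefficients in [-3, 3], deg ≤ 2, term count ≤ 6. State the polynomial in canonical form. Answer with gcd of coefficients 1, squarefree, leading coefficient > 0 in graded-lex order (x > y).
First, degree: a generic line meets the curve in up to 2 points, so deg p = 2.
Then, from the axis intercepts and sections: the curve avoids every integer x-axis point in the box.
Finally, assembling these constraints gives the stated polynomial.

3*x^2 - 2*y^2 + 3*x + 2*y + 2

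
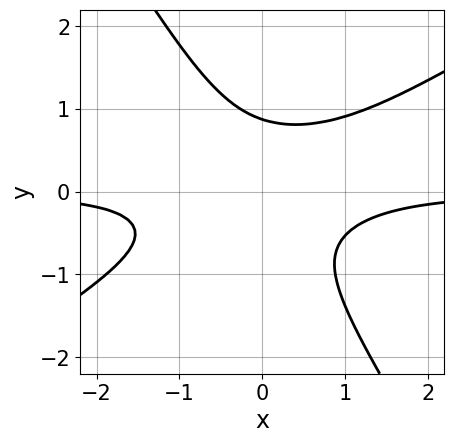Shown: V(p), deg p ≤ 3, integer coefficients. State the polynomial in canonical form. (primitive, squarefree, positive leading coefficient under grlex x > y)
1. deg p = 3. No degree-2 curve has this shape.
2. Checking where it meets the axes: it misses every integer gridline on the x-axis.
3. Matching integer coefficients to the picture gives p.

3*x^2*y - 3*x*y^2 - 3*y^3 + 2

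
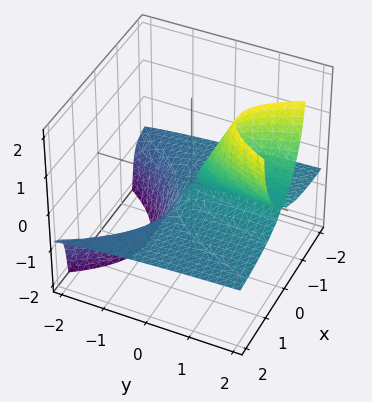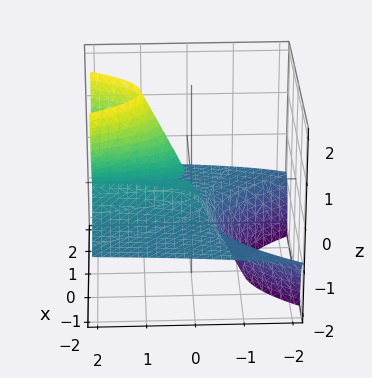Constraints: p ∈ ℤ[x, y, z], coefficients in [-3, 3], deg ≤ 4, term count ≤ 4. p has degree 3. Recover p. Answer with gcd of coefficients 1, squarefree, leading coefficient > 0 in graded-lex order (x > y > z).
3*x^2*z - 2*y*z^2 + z^3 + 2*x^2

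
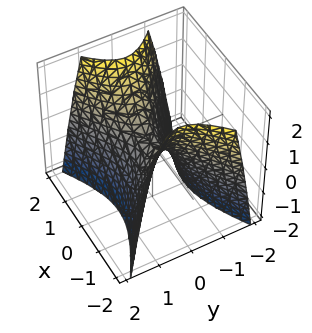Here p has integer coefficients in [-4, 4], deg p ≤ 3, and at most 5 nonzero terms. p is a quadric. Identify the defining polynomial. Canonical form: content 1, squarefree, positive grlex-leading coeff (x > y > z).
1. The degree is 2 — a saddle surface; a quadric.
2. Symmetries: it's symmetric under y → −y, forcing even powers of y; mirror symmetry x ↦ −x ⇒ only even powers of x.
3. Reading off the gridlines: it meets the y-axis at y = 0 (among the integer gridlines); one x-axis crossing is at x = 0; it meets the z-axis at z = 0 (among the integer gridlines).
4. Assembling these constraints gives the stated polynomial.

x^2 - 2*y^2 - z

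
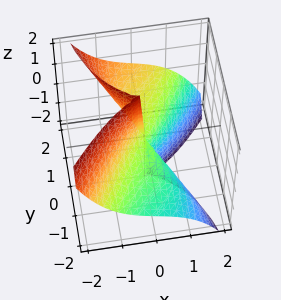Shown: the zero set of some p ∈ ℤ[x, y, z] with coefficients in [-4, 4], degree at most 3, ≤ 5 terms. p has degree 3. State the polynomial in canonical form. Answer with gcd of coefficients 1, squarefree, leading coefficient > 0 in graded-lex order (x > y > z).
1. The degree is 3 — no degree-2 surface has this shape.
2. Reading off the gridlines: it meets the x-axis at x = 0 (among the integer gridlines); one y-axis crossing is at y = 0; the visible z-axis segment lies entirely on the surface.
3. Assembling these constraints gives the stated polynomial.

2*x^3 + x*y^2 - y^3 + 3*y^2*z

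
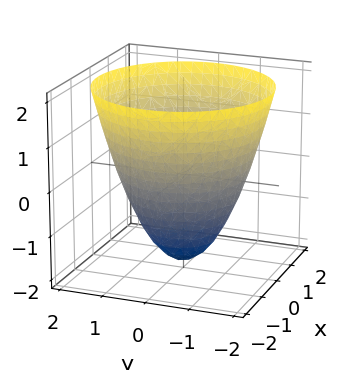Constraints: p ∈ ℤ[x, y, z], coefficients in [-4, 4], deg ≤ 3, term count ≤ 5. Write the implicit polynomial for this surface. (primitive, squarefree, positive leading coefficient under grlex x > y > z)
First, deg p = 2. No degree-1 surface has this shape.
Then, symmetries: the z-axis is an axis of rotation, so x and y enter only as x² + y².
Next, from the axis intercepts and sections: a circular section at z = 0 has radius between 1 and 2; one z-axis crossing is at z = -2.
Finally, putting this together gives p.

x^2 + y^2 - z - 2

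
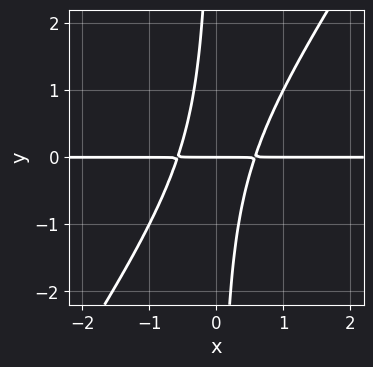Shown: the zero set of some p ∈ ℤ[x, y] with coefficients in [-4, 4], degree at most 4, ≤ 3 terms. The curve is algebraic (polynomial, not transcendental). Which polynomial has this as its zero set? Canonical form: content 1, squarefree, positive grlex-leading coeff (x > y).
1. The degree is 3 — a generic line meets the curve in up to 3 points.
2. Against the integer gridlines: the visible x-axis segment lies entirely on the curve; it crosses the y-axis at the gridline y = 0.
3. Putting this together gives p.

3*x^2*y - 2*x*y^2 - y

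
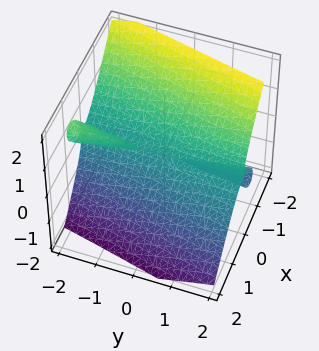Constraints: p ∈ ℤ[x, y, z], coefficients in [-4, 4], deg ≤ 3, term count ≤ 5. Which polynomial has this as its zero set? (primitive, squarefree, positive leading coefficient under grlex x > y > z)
3*x^3 + 2*x*y*z + 2*z^3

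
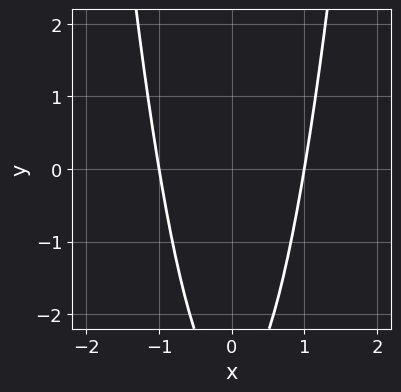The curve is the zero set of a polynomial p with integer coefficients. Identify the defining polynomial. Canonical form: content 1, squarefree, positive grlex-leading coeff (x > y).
3*x^2 - y - 3

(a) deg p = 2. The shape is more complex than any degree-1 curve.
(b) Symmetries: it's symmetric under x → −x, forcing even powers of x.
(c) Observable constraints: the x-axis gridline crossings are at x ∈ {-1, 1}; it misses every integer gridline on the y-axis.
(d) Fitting integer coefficients to these (and the overall shape) gives p.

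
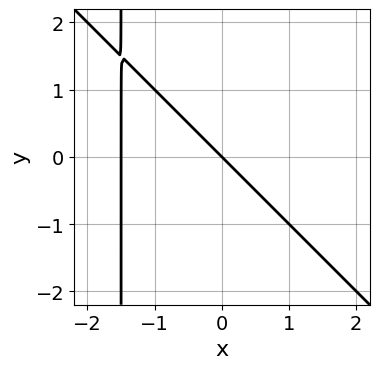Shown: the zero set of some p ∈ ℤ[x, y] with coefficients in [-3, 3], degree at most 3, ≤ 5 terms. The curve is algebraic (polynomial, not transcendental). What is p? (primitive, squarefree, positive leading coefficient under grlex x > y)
2*x^2 + 2*x*y + 3*x + 3*y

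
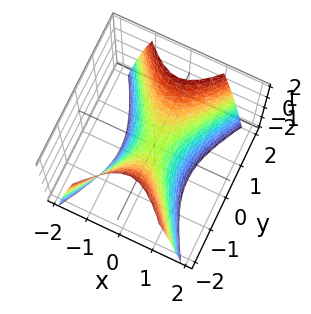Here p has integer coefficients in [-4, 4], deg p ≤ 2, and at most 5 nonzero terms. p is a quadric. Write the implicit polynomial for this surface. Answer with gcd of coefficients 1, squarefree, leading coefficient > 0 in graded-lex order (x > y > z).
First, the degree is 2 — a saddle surface; a quadric.
Then, symmetries: mirror symmetry x ↦ −x ⇒ only even powers of x; the y ↦ −y reflection is a symmetry, so y appears only in even powers.
Then, observable constraints: it meets the y-axis at y = 0 (among the integer gridlines); it crosses the z-axis at the gridline z = 0; it meets the x-axis at x = 0 (among the integer gridlines).
Finally, these observations pin down the coefficients.

2*x^2 - y^2 + z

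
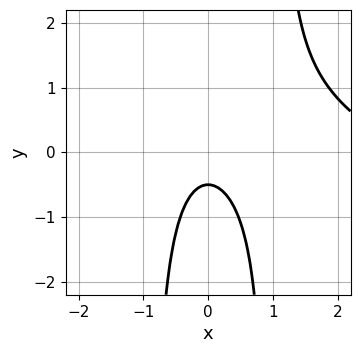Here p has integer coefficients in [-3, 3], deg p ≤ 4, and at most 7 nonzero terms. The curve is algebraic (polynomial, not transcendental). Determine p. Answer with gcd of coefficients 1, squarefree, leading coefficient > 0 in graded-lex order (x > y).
Degree: the shape is more complex than any degree-2 curve, so deg p = 3.
From the axis intercepts and sections: the curve avoids every integer x-axis point in the box.
Together with the visible shape, these determine p as stated.

x^3 + 2*x^2*y - 3*x^2 - 2*y - 1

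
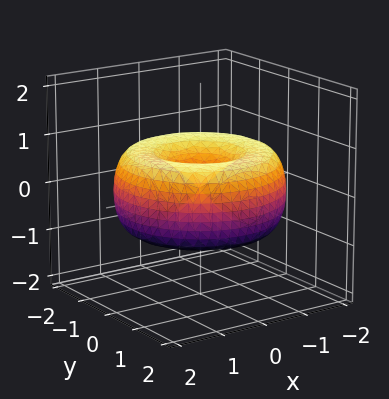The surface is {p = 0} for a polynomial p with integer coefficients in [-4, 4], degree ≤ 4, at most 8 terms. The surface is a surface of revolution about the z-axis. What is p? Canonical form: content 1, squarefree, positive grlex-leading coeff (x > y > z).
1. Degree: no degree-3 surface has this shape, so deg p = 4.
2. Symmetries: every cross-section ⟂ z is a circle, so x, y appear only via x² + y².
3. Against the integer gridlines: it meets the x-axis at x = 0 (among the integer gridlines); it meets the z-axis at z = 0 (among the integer gridlines); one y-axis crossing is at y = 0.
4. Solving for integer coefficients yields p as stated.

x^4 + 2*x^2*y^2 + y^4 - 3*x^2 - 3*y^2 + 3*z^2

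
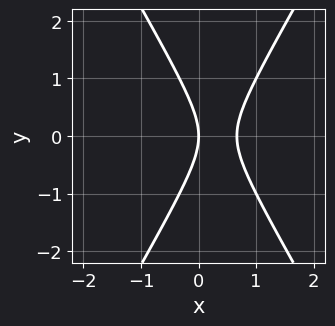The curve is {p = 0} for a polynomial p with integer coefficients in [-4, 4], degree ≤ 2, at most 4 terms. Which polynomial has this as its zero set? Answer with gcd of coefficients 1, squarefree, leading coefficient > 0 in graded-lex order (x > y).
3*x^2 - y^2 - 2*x

Degree: a generic line meets the curve in up to 2 points, so deg p = 2.
Symmetries: it's symmetric under y → −y, forcing even powers of y.
Reading off the gridlines: it crosses the x-axis at the gridline x = 0; it meets the y-axis at y = 0 (among the integer gridlines).
These observations pin down the coefficients.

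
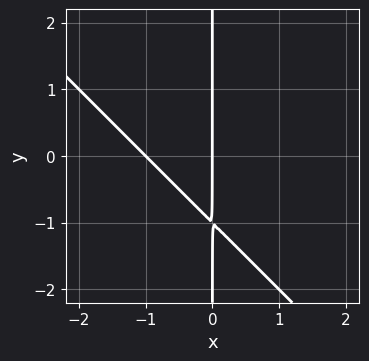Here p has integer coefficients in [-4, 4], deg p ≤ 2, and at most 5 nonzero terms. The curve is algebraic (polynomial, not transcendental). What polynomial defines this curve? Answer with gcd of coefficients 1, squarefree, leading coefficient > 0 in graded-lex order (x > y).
1. Degree: the shape is more complex than any degree-1 curve, so deg p = 2.
2. Checking where it meets the axes: among the integer gridlines, it crosses the x-axis at x ∈ {-1, 0}; the visible y-axis segment lies entirely on the curve.
3. Assembling these constraints gives the stated polynomial.

x^2 + x*y + x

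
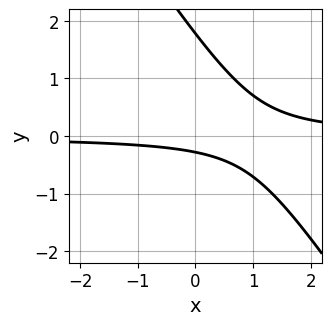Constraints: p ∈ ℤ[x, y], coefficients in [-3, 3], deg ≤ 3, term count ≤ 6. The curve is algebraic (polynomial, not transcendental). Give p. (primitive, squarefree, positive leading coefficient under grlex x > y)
3*x*y + 2*y^2 - 3*y - 1

(a) The degree is 2 — a generic line meets the curve in up to 2 points.
(b) Against the integer gridlines: the curve avoids every integer x-axis point in the box.
(c) Solving for integer coefficients yields p as stated.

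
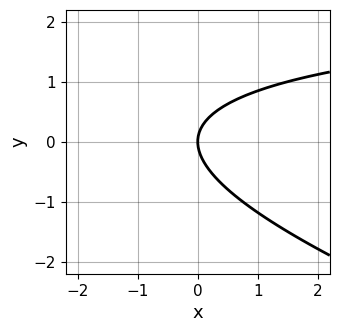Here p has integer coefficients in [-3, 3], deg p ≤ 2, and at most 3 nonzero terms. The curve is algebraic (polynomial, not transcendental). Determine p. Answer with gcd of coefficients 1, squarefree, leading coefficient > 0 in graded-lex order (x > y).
First, deg p = 2.
Next, checking where it meets the axes: it meets the x-axis at x = 0 (among the integer gridlines); one y-axis crossing is at y = 0.
Finally, solving for integer coefficients yields p as stated.

x*y + 3*y^2 - 3*x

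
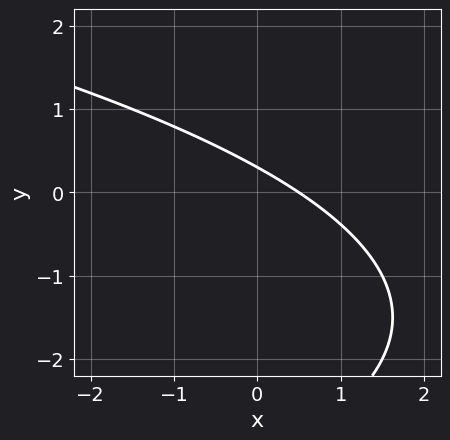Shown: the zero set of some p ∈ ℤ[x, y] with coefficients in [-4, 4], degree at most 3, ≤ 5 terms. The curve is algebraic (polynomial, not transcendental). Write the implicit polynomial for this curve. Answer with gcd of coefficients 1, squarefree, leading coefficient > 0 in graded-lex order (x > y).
The degree is 2 — a generic line meets the curve in up to 2 points.
The integer polynomial consistent with all of this is the stated p.

y^2 + 2*x + 3*y - 1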